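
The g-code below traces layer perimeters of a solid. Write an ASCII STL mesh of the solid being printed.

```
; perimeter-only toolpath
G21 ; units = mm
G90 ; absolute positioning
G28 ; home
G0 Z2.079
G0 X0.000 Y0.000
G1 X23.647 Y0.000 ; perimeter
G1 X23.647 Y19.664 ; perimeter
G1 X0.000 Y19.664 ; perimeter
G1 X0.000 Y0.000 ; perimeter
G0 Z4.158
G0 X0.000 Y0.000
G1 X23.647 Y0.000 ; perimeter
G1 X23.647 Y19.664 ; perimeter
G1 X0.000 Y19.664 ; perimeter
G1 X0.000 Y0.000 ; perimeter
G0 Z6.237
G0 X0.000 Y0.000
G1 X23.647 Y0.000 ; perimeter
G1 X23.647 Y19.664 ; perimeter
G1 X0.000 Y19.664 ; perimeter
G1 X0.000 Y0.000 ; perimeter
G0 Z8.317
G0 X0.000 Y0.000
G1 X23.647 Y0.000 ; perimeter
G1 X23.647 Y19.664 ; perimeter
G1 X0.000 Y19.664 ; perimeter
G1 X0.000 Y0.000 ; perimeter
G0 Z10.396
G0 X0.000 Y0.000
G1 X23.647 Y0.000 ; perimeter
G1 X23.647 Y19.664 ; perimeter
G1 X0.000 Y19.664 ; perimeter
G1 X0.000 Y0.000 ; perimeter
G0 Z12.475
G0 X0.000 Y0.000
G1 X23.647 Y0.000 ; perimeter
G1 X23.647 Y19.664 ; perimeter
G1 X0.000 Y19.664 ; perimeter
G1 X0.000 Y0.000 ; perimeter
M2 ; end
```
solid part
  facet normal 0.0000 0.0000 -1.0000
    outer loop
      vertex 23.647 19.664 0.000
      vertex 23.647 0.000 0.000
      vertex 0.000 0.000 0.000
    endloop
  endfacet
  facet normal 0.0000 0.0000 -1.0000
    outer loop
      vertex 0.000 19.664 0.000
      vertex 23.647 19.664 0.000
      vertex 0.000 0.000 0.000
    endloop
  endfacet
  facet normal 0.0000 0.0000 1.0000
    outer loop
      vertex 0.000 0.000 12.475
      vertex 23.647 0.000 12.475
      vertex 23.647 19.664 12.475
    endloop
  endfacet
  facet normal 0.0000 0.0000 1.0000
    outer loop
      vertex 0.000 0.000 12.475
      vertex 23.647 19.664 12.475
      vertex 0.000 19.664 12.475
    endloop
  endfacet
  facet normal 0.0000 -1.0000 0.0000
    outer loop
      vertex 0.000 0.000 0.000
      vertex 23.647 0.000 0.000
      vertex 23.647 0.000 12.475
    endloop
  endfacet
  facet normal 0.0000 -1.0000 0.0000
    outer loop
      vertex 0.000 0.000 0.000
      vertex 23.647 0.000 12.475
      vertex 0.000 0.000 12.475
    endloop
  endfacet
  facet normal 0.0000 1.0000 0.0000
    outer loop
      vertex 23.647 19.664 12.475
      vertex 23.647 19.664 0.000
      vertex 0.000 19.664 0.000
    endloop
  endfacet
  facet normal 0.0000 1.0000 0.0000
    outer loop
      vertex 0.000 19.664 12.475
      vertex 23.647 19.664 12.475
      vertex 0.000 19.664 0.000
    endloop
  endfacet
  facet normal -1.0000 0.0000 0.0000
    outer loop
      vertex 0.000 19.664 12.475
      vertex 0.000 19.664 0.000
      vertex 0.000 0.000 0.000
    endloop
  endfacet
  facet normal -1.0000 0.0000 0.0000
    outer loop
      vertex 0.000 0.000 12.475
      vertex 0.000 19.664 12.475
      vertex 0.000 0.000 0.000
    endloop
  endfacet
  facet normal 1.0000 0.0000 0.0000
    outer loop
      vertex 23.647 0.000 0.000
      vertex 23.647 19.664 0.000
      vertex 23.647 19.664 12.475
    endloop
  endfacet
  facet normal 1.0000 0.0000 0.0000
    outer loop
      vertex 23.647 0.000 0.000
      vertex 23.647 19.664 12.475
      vertex 23.647 0.000 12.475
    endloop
  endfacet
endsolid part

The G0 Z moves step by Δz≈2.079 mm. Every layer's G1 loop is the same polygon, so the solid is a straight extrusion of it from z=0 to z≈12.5. Closing with flat bottom and top caps and triangulating gives 12 facets — a rectangular box, roughly 23.6 × 19.7 mm footprint and 12.5 mm tall.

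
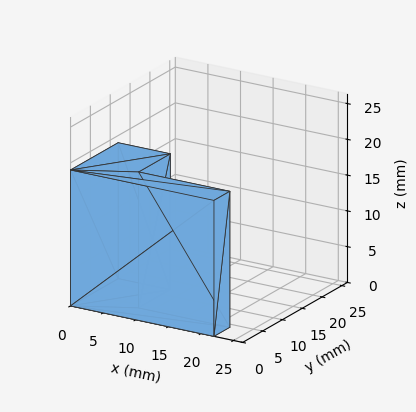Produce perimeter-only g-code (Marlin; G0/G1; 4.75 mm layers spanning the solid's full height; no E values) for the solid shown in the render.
Reading the render: the shape is an L-shaped prism: outer 22 × 12 mm, arm thicknesses ≈ 4 mm (horizontal) and 8 mm (vertical), extruded 19 mm in z (dimensions read to the nearest mm from the axis ticks). For the g-code, the solid's height is divided into equal slices at the stated Δz and each level perimeter traced with G1 moves after a G0 lift.

; perimeter-only toolpath
G21 ; units = mm
G90 ; absolute positioning
G28 ; home
; layer 1
G0 Z4.75
G0 X0.00 Y0.00
G1 X22.00 Y0.00
G1 X22.00 Y4.00
G1 X8.00 Y4.00
G1 X8.00 Y12.00
G1 X0.00 Y12.00
G1 X0.00 Y0.00
; layer 2
G0 Z9.50
G0 X0.00 Y0.00
G1 X22.00 Y0.00
G1 X22.00 Y4.00
G1 X8.00 Y4.00
G1 X8.00 Y12.00
G1 X0.00 Y12.00
G1 X0.00 Y0.00
; layer 3
G0 Z14.25
G0 X0.00 Y0.00
G1 X22.00 Y0.00
G1 X22.00 Y4.00
G1 X8.00 Y4.00
G1 X8.00 Y12.00
G1 X0.00 Y12.00
G1 X0.00 Y0.00
; layer 4
G0 Z19.00
G0 X0.00 Y0.00
G1 X22.00 Y0.00
G1 X22.00 Y4.00
G1 X8.00 Y4.00
G1 X8.00 Y12.00
G1 X0.00 Y12.00
G1 X0.00 Y0.00
M2 ; end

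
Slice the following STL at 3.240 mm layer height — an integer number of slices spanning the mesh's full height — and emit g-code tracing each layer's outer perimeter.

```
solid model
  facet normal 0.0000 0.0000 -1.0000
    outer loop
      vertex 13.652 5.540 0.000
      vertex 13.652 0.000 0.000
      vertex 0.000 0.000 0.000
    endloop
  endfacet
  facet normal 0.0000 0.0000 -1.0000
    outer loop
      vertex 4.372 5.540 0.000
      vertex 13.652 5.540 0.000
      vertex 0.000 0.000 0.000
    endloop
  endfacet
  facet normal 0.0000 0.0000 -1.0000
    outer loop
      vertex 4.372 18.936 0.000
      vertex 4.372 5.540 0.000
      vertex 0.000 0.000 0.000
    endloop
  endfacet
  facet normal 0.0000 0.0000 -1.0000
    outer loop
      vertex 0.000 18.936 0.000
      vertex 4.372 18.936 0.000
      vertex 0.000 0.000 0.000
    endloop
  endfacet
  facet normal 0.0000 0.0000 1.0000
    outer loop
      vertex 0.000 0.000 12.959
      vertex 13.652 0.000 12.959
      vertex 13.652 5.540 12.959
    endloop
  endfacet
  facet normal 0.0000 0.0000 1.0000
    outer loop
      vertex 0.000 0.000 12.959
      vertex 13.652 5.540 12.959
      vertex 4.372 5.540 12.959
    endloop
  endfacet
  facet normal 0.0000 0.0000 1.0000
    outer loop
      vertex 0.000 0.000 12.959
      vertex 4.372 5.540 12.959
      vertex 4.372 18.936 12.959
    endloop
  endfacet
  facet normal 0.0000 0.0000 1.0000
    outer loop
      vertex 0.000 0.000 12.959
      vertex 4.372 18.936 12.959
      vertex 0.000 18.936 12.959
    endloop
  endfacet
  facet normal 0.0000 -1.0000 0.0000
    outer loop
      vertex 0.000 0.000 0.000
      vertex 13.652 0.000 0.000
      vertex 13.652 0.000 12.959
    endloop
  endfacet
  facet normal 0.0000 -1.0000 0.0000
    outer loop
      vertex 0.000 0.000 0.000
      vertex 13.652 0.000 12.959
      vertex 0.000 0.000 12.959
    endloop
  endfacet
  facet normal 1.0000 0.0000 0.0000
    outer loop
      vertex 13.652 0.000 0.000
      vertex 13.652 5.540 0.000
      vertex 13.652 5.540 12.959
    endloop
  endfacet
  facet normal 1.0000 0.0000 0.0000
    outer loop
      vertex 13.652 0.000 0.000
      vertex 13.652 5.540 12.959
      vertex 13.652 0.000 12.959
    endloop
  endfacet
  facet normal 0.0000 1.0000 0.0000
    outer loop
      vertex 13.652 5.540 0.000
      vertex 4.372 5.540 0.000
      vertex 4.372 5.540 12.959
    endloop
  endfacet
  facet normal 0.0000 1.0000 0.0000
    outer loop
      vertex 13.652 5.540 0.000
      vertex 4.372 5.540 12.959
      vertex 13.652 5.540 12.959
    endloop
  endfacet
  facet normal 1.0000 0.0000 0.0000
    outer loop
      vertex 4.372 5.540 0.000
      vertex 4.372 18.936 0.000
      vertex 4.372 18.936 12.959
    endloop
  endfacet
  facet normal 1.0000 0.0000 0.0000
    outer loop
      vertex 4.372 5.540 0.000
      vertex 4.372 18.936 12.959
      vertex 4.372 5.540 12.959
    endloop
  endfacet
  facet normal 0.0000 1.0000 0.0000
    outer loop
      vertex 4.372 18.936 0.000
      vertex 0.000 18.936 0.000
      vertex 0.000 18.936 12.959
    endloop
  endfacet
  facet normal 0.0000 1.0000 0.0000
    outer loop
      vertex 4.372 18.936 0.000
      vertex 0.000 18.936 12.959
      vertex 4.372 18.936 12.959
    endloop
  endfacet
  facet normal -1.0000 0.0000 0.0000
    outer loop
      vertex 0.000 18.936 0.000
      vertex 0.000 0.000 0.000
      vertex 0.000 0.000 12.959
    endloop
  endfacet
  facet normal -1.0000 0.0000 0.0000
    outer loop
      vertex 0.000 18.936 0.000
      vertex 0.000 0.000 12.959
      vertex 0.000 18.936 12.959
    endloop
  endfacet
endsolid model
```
; perimeter-only toolpath
G21 ; units = mm
G90 ; absolute positioning
G28 ; home
; layer 1
G0 Z3.240
G0 X0.000 Y0.000
G1 X13.652 Y0.000
G1 X13.652 Y5.540
G1 X4.372 Y5.540
G1 X4.372 Y18.936
G1 X0.000 Y18.936
G1 X0.000 Y0.000
; layer 2
G0 Z6.479
G0 X0.000 Y0.000
G1 X13.652 Y0.000
G1 X13.652 Y5.540
G1 X4.372 Y5.540
G1 X4.372 Y18.936
G1 X0.000 Y18.936
G1 X0.000 Y0.000
; layer 3
G0 Z9.719
G0 X0.000 Y0.000
G1 X13.652 Y0.000
G1 X13.652 Y5.540
G1 X4.372 Y5.540
G1 X4.372 Y18.936
G1 X0.000 Y18.936
G1 X0.000 Y0.000
; layer 4
G0 Z12.959
G0 X0.000 Y0.000
G1 X13.652 Y0.000
G1 X13.652 Y5.540
G1 X4.372 Y5.540
G1 X4.372 Y18.936
G1 X0.000 Y18.936
G1 X0.000 Y0.000
M2 ; end

The solid is an L-shaped prism: outer 13.7 × 18.9 mm, arm thicknesses ≈ 5.54 mm (horizontal) and 4.37 mm (vertical), extruded 13 mm in z. Slicing at Δz = 3.240 mm — 4 equal slices spanning the solid's height, so layer i sits at z = i·h/4 — gives 4 non-empty perimeters. Each is a 6-segment closed polygon; G0 lifts to the layer z and rapids to the start vertex, then G1 traces the edges.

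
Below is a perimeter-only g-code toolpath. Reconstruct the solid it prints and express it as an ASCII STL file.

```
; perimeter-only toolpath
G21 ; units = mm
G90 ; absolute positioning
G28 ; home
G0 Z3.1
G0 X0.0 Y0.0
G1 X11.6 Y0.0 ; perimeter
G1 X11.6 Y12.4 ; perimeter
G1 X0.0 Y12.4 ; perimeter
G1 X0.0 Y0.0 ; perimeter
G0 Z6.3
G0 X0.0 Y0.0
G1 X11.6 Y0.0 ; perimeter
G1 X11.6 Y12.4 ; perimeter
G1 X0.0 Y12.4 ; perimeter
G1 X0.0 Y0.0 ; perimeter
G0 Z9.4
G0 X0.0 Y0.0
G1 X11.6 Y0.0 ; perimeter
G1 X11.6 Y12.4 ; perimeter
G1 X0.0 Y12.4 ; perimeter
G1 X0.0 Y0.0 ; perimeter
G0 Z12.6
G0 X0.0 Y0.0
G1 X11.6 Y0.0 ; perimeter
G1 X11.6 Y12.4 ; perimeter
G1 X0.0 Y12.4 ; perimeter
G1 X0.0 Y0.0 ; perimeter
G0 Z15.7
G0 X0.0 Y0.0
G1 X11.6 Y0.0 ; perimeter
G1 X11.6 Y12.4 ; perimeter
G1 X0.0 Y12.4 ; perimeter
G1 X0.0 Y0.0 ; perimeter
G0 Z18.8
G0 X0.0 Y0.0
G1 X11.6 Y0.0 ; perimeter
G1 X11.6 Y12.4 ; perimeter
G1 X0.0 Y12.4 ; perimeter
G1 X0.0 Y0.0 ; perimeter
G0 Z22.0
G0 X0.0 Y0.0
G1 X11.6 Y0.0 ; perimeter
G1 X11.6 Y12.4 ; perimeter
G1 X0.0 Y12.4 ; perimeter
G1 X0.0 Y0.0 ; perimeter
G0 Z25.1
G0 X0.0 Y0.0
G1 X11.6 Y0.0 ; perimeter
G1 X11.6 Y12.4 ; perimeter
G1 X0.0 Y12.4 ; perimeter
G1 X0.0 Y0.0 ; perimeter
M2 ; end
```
solid part
  facet normal 0.0000 0.0000 -1.0000
    outer loop
      vertex 11.6 12.4 0.0
      vertex 11.6 0.0 0.0
      vertex 0.0 0.0 0.0
    endloop
  endfacet
  facet normal 0.0000 0.0000 -1.0000
    outer loop
      vertex 0.0 12.4 0.0
      vertex 11.6 12.4 0.0
      vertex 0.0 0.0 0.0
    endloop
  endfacet
  facet normal 0.0000 0.0000 1.0000
    outer loop
      vertex 0.0 0.0 25.1
      vertex 11.6 0.0 25.1
      vertex 11.6 12.4 25.1
    endloop
  endfacet
  facet normal 0.0000 0.0000 1.0000
    outer loop
      vertex 0.0 0.0 25.1
      vertex 11.6 12.4 25.1
      vertex 0.0 12.4 25.1
    endloop
  endfacet
  facet normal 0.0000 -1.0000 0.0000
    outer loop
      vertex 0.0 0.0 0.0
      vertex 11.6 0.0 0.0
      vertex 11.6 0.0 25.1
    endloop
  endfacet
  facet normal 0.0000 -1.0000 0.0000
    outer loop
      vertex 0.0 0.0 0.0
      vertex 11.6 0.0 25.1
      vertex 0.0 0.0 25.1
    endloop
  endfacet
  facet normal 0.0000 1.0000 0.0000
    outer loop
      vertex 11.6 12.4 25.1
      vertex 11.6 12.4 0.0
      vertex 0.0 12.4 0.0
    endloop
  endfacet
  facet normal 0.0000 1.0000 0.0000
    outer loop
      vertex 0.0 12.4 25.1
      vertex 11.6 12.4 25.1
      vertex 0.0 12.4 0.0
    endloop
  endfacet
  facet normal -1.0000 0.0000 0.0000
    outer loop
      vertex 0.0 12.4 25.1
      vertex 0.0 12.4 0.0
      vertex 0.0 0.0 0.0
    endloop
  endfacet
  facet normal -1.0000 0.0000 0.0000
    outer loop
      vertex 0.0 0.0 25.1
      vertex 0.0 12.4 25.1
      vertex 0.0 0.0 0.0
    endloop
  endfacet
  facet normal 1.0000 0.0000 0.0000
    outer loop
      vertex 11.6 0.0 0.0
      vertex 11.6 12.4 0.0
      vertex 11.6 12.4 25.1
    endloop
  endfacet
  facet normal 1.0000 0.0000 0.0000
    outer loop
      vertex 11.6 0.0 0.0
      vertex 11.6 12.4 25.1
      vertex 11.6 0.0 25.1
    endloop
  endfacet
endsolid part

The G0 Z moves step by Δz≈3.1 mm. Every layer's G1 loop is the same polygon, so the solid is a straight extrusion of it from z=0 to z≈25.1. Closing with flat bottom and top caps and triangulating gives 12 facets — a rectangular box, roughly 11.6 × 12.4 mm footprint and 25.1 mm tall.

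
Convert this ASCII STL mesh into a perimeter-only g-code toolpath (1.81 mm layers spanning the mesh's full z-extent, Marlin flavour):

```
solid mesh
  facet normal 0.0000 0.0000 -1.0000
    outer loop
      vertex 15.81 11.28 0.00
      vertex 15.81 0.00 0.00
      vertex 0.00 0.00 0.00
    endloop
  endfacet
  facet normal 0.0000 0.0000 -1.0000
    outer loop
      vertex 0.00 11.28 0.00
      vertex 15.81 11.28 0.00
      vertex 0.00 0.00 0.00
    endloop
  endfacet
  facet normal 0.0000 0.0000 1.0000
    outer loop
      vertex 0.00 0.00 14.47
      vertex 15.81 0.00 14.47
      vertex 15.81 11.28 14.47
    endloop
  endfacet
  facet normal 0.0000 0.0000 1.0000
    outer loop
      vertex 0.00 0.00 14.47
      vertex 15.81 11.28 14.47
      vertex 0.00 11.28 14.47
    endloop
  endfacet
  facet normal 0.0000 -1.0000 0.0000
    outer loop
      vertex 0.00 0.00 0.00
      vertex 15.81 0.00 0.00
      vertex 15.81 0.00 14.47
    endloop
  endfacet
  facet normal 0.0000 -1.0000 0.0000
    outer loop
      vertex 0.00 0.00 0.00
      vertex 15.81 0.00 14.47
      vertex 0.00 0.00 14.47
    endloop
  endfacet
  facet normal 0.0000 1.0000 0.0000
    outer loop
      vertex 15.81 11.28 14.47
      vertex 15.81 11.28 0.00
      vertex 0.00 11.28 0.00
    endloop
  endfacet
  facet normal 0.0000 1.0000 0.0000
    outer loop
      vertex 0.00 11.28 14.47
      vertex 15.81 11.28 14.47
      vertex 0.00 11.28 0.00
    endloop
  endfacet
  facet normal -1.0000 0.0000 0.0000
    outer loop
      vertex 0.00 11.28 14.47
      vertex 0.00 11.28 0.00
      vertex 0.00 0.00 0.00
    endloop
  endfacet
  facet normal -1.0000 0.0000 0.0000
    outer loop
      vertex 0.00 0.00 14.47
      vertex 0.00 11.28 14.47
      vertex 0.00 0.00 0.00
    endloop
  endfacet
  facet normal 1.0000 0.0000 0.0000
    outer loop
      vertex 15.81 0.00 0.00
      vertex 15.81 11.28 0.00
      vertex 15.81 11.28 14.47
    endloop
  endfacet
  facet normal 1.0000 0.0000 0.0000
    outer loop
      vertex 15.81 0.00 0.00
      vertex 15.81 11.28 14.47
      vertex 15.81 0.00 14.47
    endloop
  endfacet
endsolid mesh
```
; perimeter-only toolpath
G21 ; units = mm
G90 ; absolute positioning
G28 ; home
; layer 1
G0 Z1.81
G0 X0.00 Y0.00
G1 X15.81 Y0.00
G1 X15.81 Y11.28
G1 X0.00 Y11.28
G1 X0.00 Y0.00
; layer 2
G0 Z3.62
G0 X0.00 Y0.00
G1 X15.81 Y0.00
G1 X15.81 Y11.28
G1 X0.00 Y11.28
G1 X0.00 Y0.00
; layer 3
G0 Z5.43
G0 X0.00 Y0.00
G1 X15.81 Y0.00
G1 X15.81 Y11.28
G1 X0.00 Y11.28
G1 X0.00 Y0.00
; layer 4
G0 Z7.24
G0 X0.00 Y0.00
G1 X15.81 Y0.00
G1 X15.81 Y11.28
G1 X0.00 Y11.28
G1 X0.00 Y0.00
; layer 5
G0 Z9.04
G0 X0.00 Y0.00
G1 X15.81 Y0.00
G1 X15.81 Y11.28
G1 X0.00 Y11.28
G1 X0.00 Y0.00
; layer 6
G0 Z10.85
G0 X0.00 Y0.00
G1 X15.81 Y0.00
G1 X15.81 Y11.28
G1 X0.00 Y11.28
G1 X0.00 Y0.00
; layer 7
G0 Z12.66
G0 X0.00 Y0.00
G1 X15.81 Y0.00
G1 X15.81 Y11.28
G1 X0.00 Y11.28
G1 X0.00 Y0.00
; layer 8
G0 Z14.47
G0 X0.00 Y0.00
G1 X15.81 Y0.00
G1 X15.81 Y11.28
G1 X0.00 Y11.28
G1 X0.00 Y0.00
M2 ; end

The solid is a rectangular box, roughly 15.8 × 11.3 mm footprint and 14.5 mm tall. Slicing at Δz = 1.81 mm — 8 equal slices spanning the solid's height, so layer i sits at z = i·h/8 — gives 8 non-empty perimeters. Each is a 4-segment closed polygon; G0 lifts to the layer z and rapids to the start vertex, then G1 traces the edges.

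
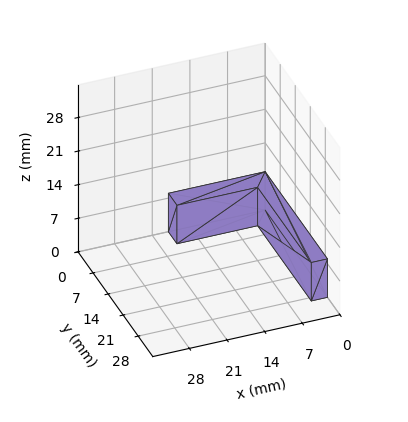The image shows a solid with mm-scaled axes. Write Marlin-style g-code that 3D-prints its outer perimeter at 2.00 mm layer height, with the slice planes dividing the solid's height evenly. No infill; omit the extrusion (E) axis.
Reading the render: the shape is an L-shaped prism: outer 18 × 29 mm, arm thicknesses ≈ 4 mm (horizontal) and 3 mm (vertical), extruded 8 mm in z (dimensions read to the nearest mm from the axis ticks). For the g-code, the solid's height is divided into equal slices at the stated Δz and each level perimeter traced with G1 moves after a G0 lift.

; perimeter-only toolpath
G21 ; units = mm
G90 ; absolute positioning
G28 ; home
; layer 1
G0 Z2.00
G0 X0.00 Y0.00
G1 X18.00 Y0.00
G1 X18.00 Y4.00
G1 X3.00 Y4.00
G1 X3.00 Y29.00
G1 X0.00 Y29.00
G1 X0.00 Y0.00
; layer 2
G0 Z4.00
G0 X0.00 Y0.00
G1 X18.00 Y0.00
G1 X18.00 Y4.00
G1 X3.00 Y4.00
G1 X3.00 Y29.00
G1 X0.00 Y29.00
G1 X0.00 Y0.00
; layer 3
G0 Z6.00
G0 X0.00 Y0.00
G1 X18.00 Y0.00
G1 X18.00 Y4.00
G1 X3.00 Y4.00
G1 X3.00 Y29.00
G1 X0.00 Y29.00
G1 X0.00 Y0.00
; layer 4
G0 Z8.00
G0 X0.00 Y0.00
G1 X18.00 Y0.00
G1 X18.00 Y4.00
G1 X3.00 Y4.00
G1 X3.00 Y29.00
G1 X0.00 Y29.00
G1 X0.00 Y0.00
M2 ; end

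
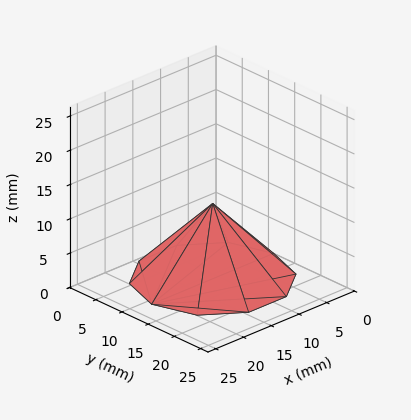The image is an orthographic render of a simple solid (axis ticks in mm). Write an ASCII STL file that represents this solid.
Reading the render: the shape is a regular 10-sided pyramid, base circumscribed radius ≈ 11 mm, apex at z ≈ 11 mm (dimensions read to the nearest mm from the axis ticks). For the STL, each face is triangulated and given an outward normal.

solid part
  facet normal 0.0000 0.0000 -1.0000
    outer loop
      vertex 14.399 21.462 0.000
      vertex 19.899 17.466 0.000
      vertex 22.000 11.000 0.000
    endloop
  endfacet
  facet normal 0.0000 0.0000 -1.0000
    outer loop
      vertex 7.601 21.462 0.000
      vertex 14.399 21.462 0.000
      vertex 22.000 11.000 0.000
    endloop
  endfacet
  facet normal 0.0000 0.0000 -1.0000
    outer loop
      vertex 2.101 17.466 0.000
      vertex 7.601 21.462 0.000
      vertex 22.000 11.000 0.000
    endloop
  endfacet
  facet normal 0.0000 0.0000 -1.0000
    outer loop
      vertex 0.000 11.000 0.000
      vertex 2.101 17.466 0.000
      vertex 22.000 11.000 0.000
    endloop
  endfacet
  facet normal 0.0000 0.0000 -1.0000
    outer loop
      vertex 2.101 4.534 0.000
      vertex 0.000 11.000 0.000
      vertex 22.000 11.000 0.000
    endloop
  endfacet
  facet normal 0.0000 0.0000 -1.0000
    outer loop
      vertex 7.601 0.538 0.000
      vertex 2.101 4.534 0.000
      vertex 22.000 11.000 0.000
    endloop
  endfacet
  facet normal 0.0000 0.0000 -1.0000
    outer loop
      vertex 14.399 0.538 0.000
      vertex 7.601 0.538 0.000
      vertex 22.000 11.000 0.000
    endloop
  endfacet
  facet normal 0.0000 0.0000 -1.0000
    outer loop
      vertex 19.899 4.534 0.000
      vertex 14.399 0.538 0.000
      vertex 22.000 11.000 0.000
    endloop
  endfacet
  facet normal 0.6892 0.2239 0.6892
    outer loop
      vertex 22.000 11.000 0.000
      vertex 19.899 17.466 0.000
      vertex 11.000 11.000 11.000
    endloop
  endfacet
  facet normal 0.4259 0.5862 0.6892
    outer loop
      vertex 19.899 17.466 0.000
      vertex 14.399 21.462 0.000
      vertex 11.000 11.000 11.000
    endloop
  endfacet
  facet normal 0.0000 0.7246 0.6892
    outer loop
      vertex 14.399 21.462 0.000
      vertex 7.601 21.462 0.000
      vertex 11.000 11.000 11.000
    endloop
  endfacet
  facet normal -0.4259 0.5862 0.6892
    outer loop
      vertex 7.601 21.462 0.000
      vertex 2.101 17.466 0.000
      vertex 11.000 11.000 11.000
    endloop
  endfacet
  facet normal -0.6892 0.2239 0.6892
    outer loop
      vertex 2.101 17.466 0.000
      vertex 0.000 11.000 0.000
      vertex 11.000 11.000 11.000
    endloop
  endfacet
  facet normal -0.6892 -0.2239 0.6892
    outer loop
      vertex 0.000 11.000 0.000
      vertex 2.101 4.534 0.000
      vertex 11.000 11.000 11.000
    endloop
  endfacet
  facet normal -0.4259 -0.5862 0.6892
    outer loop
      vertex 2.101 4.534 0.000
      vertex 7.601 0.538 0.000
      vertex 11.000 11.000 11.000
    endloop
  endfacet
  facet normal 0.0000 -0.7246 0.6892
    outer loop
      vertex 7.601 0.538 0.000
      vertex 14.399 0.538 0.000
      vertex 11.000 11.000 11.000
    endloop
  endfacet
  facet normal 0.4259 -0.5862 0.6892
    outer loop
      vertex 14.399 0.538 0.000
      vertex 19.899 4.534 0.000
      vertex 11.000 11.000 11.000
    endloop
  endfacet
  facet normal 0.6892 -0.2239 0.6892
    outer loop
      vertex 19.899 4.534 0.000
      vertex 22.000 11.000 0.000
      vertex 11.000 11.000 11.000
    endloop
  endfacet
endsolid part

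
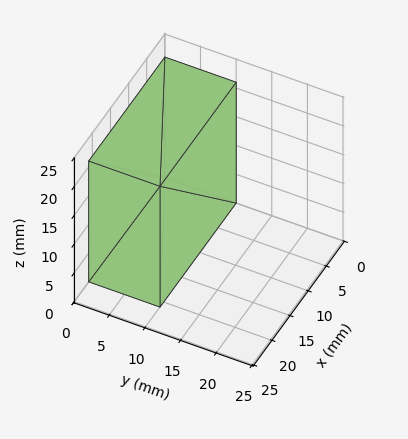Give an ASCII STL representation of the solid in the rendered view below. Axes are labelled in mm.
Reading the render: the shape is a rectangular box, roughly 21 × 10 mm footprint and 21 mm tall (dimensions read to the nearest mm from the axis ticks). For the STL, each face is triangulated and given an outward normal.

solid part
  facet normal 0.0000 0.0000 -1.0000
    outer loop
      vertex 21.0 10.0 0.0
      vertex 21.0 0.0 0.0
      vertex 0.0 0.0 0.0
    endloop
  endfacet
  facet normal 0.0000 0.0000 -1.0000
    outer loop
      vertex 0.0 10.0 0.0
      vertex 21.0 10.0 0.0
      vertex 0.0 0.0 0.0
    endloop
  endfacet
  facet normal 0.0000 0.0000 1.0000
    outer loop
      vertex 0.0 0.0 21.0
      vertex 21.0 0.0 21.0
      vertex 21.0 10.0 21.0
    endloop
  endfacet
  facet normal 0.0000 0.0000 1.0000
    outer loop
      vertex 0.0 0.0 21.0
      vertex 21.0 10.0 21.0
      vertex 0.0 10.0 21.0
    endloop
  endfacet
  facet normal 0.0000 -1.0000 0.0000
    outer loop
      vertex 0.0 0.0 0.0
      vertex 21.0 0.0 0.0
      vertex 21.0 0.0 21.0
    endloop
  endfacet
  facet normal 0.0000 -1.0000 0.0000
    outer loop
      vertex 0.0 0.0 0.0
      vertex 21.0 0.0 21.0
      vertex 0.0 0.0 21.0
    endloop
  endfacet
  facet normal 0.0000 1.0000 0.0000
    outer loop
      vertex 21.0 10.0 21.0
      vertex 21.0 10.0 0.0
      vertex 0.0 10.0 0.0
    endloop
  endfacet
  facet normal 0.0000 1.0000 0.0000
    outer loop
      vertex 0.0 10.0 21.0
      vertex 21.0 10.0 21.0
      vertex 0.0 10.0 0.0
    endloop
  endfacet
  facet normal -1.0000 0.0000 0.0000
    outer loop
      vertex 0.0 10.0 21.0
      vertex 0.0 10.0 0.0
      vertex 0.0 0.0 0.0
    endloop
  endfacet
  facet normal -1.0000 0.0000 0.0000
    outer loop
      vertex 0.0 0.0 21.0
      vertex 0.0 10.0 21.0
      vertex 0.0 0.0 0.0
    endloop
  endfacet
  facet normal 1.0000 0.0000 0.0000
    outer loop
      vertex 21.0 0.0 0.0
      vertex 21.0 10.0 0.0
      vertex 21.0 10.0 21.0
    endloop
  endfacet
  facet normal 1.0000 0.0000 0.0000
    outer loop
      vertex 21.0 0.0 0.0
      vertex 21.0 10.0 21.0
      vertex 21.0 0.0 21.0
    endloop
  endfacet
endsolid part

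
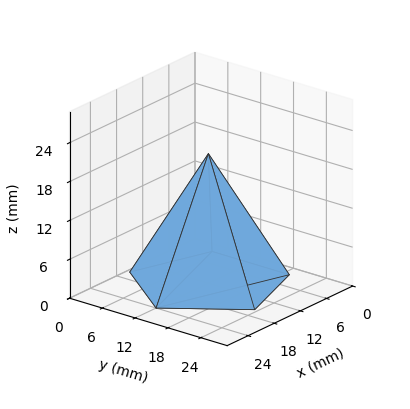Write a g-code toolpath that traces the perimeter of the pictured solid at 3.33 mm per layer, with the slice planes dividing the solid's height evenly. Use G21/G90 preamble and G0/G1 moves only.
Reading the render: the shape is a regular 5-sided pyramid, base circumscribed radius ≈ 12 mm, apex at z ≈ 20 mm (dimensions read to the nearest mm from the axis ticks). For the g-code, the solid's height is divided into equal slices at the stated Δz and each level perimeter traced with G1 moves after a G0 lift.

; perimeter-only toolpath
G21 ; units = mm
G90 ; absolute positioning
G28 ; home
; layer 1
G0 Z3.33
G0 X22.00 Y12.00
G1 X15.09 Y21.51
G1 X3.91 Y17.88
G1 X3.91 Y6.13
G1 X15.09 Y2.49
G1 X22.00 Y12.00
; layer 2
G0 Z6.67
G0 X20.00 Y12.00
G1 X14.47 Y19.61
G1 X5.53 Y16.70
G1 X5.53 Y7.30
G1 X14.47 Y4.39
G1 X20.00 Y12.00
; layer 3
G0 Z10.00
G0 X18.00 Y12.00
G1 X13.86 Y17.70
G1 X7.14 Y15.53
G1 X7.14 Y8.47
G1 X13.86 Y6.29
G1 X18.00 Y12.00
; layer 4
G0 Z13.33
G0 X16.00 Y12.00
G1 X13.24 Y15.80
G1 X8.76 Y14.35
G1 X8.76 Y9.65
G1 X13.24 Y8.20
G1 X16.00 Y12.00
; layer 5
G0 Z16.67
G0 X14.00 Y12.00
G1 X12.62 Y13.90
G1 X10.38 Y13.17
G1 X10.38 Y10.82
G1 X12.62 Y10.10
G1 X14.00 Y12.00
M2 ; end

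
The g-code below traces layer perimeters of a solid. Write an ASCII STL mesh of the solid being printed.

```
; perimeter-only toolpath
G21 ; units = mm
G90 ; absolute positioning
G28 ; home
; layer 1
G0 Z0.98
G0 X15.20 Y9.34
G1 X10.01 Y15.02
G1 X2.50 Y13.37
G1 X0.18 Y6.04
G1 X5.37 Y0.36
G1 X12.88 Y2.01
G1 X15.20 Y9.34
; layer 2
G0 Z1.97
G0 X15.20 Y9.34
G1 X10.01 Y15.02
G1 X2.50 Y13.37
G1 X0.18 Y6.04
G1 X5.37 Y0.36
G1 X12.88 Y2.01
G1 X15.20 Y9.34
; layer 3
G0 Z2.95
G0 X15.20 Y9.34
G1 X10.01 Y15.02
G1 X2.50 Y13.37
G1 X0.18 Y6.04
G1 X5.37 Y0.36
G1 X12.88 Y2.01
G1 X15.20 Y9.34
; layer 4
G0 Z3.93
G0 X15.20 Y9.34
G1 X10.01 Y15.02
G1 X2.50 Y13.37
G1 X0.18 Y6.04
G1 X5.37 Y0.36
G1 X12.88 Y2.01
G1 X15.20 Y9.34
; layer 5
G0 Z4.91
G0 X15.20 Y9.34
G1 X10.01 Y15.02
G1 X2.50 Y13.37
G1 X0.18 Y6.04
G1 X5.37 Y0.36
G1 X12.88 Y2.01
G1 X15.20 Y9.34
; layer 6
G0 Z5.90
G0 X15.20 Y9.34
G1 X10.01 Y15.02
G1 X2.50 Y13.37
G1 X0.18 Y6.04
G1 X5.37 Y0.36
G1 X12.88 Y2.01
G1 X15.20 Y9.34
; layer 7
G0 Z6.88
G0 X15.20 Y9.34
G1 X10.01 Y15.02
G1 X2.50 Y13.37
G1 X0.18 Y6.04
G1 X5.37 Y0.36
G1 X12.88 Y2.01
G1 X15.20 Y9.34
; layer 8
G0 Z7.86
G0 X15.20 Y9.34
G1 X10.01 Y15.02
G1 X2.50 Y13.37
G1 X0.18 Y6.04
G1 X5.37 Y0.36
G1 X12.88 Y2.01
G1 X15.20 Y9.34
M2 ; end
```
solid part
  facet normal 0.0000 0.0000 -1.0000
    outer loop
      vertex 2.50 13.37 0.00
      vertex 10.01 15.02 0.00
      vertex 15.20 9.34 0.00
    endloop
  endfacet
  facet normal 0.0000 0.0000 -1.0000
    outer loop
      vertex 0.18 6.04 0.00
      vertex 2.50 13.37 0.00
      vertex 15.20 9.34 0.00
    endloop
  endfacet
  facet normal 0.0000 0.0000 -1.0000
    outer loop
      vertex 5.37 0.36 0.00
      vertex 0.18 6.04 0.00
      vertex 15.20 9.34 0.00
    endloop
  endfacet
  facet normal 0.0000 0.0000 -1.0000
    outer loop
      vertex 12.88 2.01 0.00
      vertex 5.37 0.36 0.00
      vertex 15.20 9.34 0.00
    endloop
  endfacet
  facet normal 0.0000 0.0000 1.0000
    outer loop
      vertex 15.20 9.34 7.86
      vertex 10.01 15.02 7.86
      vertex 2.50 13.37 7.86
    endloop
  endfacet
  facet normal 0.0000 0.0000 1.0000
    outer loop
      vertex 15.20 9.34 7.86
      vertex 2.50 13.37 7.86
      vertex 0.18 6.04 7.86
    endloop
  endfacet
  facet normal 0.0000 0.0000 1.0000
    outer loop
      vertex 15.20 9.34 7.86
      vertex 0.18 6.04 7.86
      vertex 5.37 0.36 7.86
    endloop
  endfacet
  facet normal 0.0000 0.0000 1.0000
    outer loop
      vertex 15.20 9.34 7.86
      vertex 5.37 0.36 7.86
      vertex 12.88 2.01 7.86
    endloop
  endfacet
  facet normal 0.7382 0.6745 0.0000
    outer loop
      vertex 15.20 9.34 0.00
      vertex 10.01 15.02 0.00
      vertex 10.01 15.02 7.86
    endloop
  endfacet
  facet normal 0.7382 0.6745 0.0000
    outer loop
      vertex 15.20 9.34 0.00
      vertex 10.01 15.02 7.86
      vertex 15.20 9.34 7.86
    endloop
  endfacet
  facet normal -0.2146 0.9767 0.0000
    outer loop
      vertex 10.01 15.02 0.00
      vertex 2.50 13.37 0.00
      vertex 2.50 13.37 7.86
    endloop
  endfacet
  facet normal -0.2146 0.9767 0.0000
    outer loop
      vertex 10.01 15.02 0.00
      vertex 2.50 13.37 7.86
      vertex 10.01 15.02 7.86
    endloop
  endfacet
  facet normal -0.9534 0.3018 0.0000
    outer loop
      vertex 2.50 13.37 0.00
      vertex 0.18 6.04 0.00
      vertex 0.18 6.04 7.86
    endloop
  endfacet
  facet normal -0.9534 0.3018 0.0000
    outer loop
      vertex 2.50 13.37 0.00
      vertex 0.18 6.04 7.86
      vertex 2.50 13.37 7.86
    endloop
  endfacet
  facet normal -0.7382 -0.6745 0.0000
    outer loop
      vertex 0.18 6.04 0.00
      vertex 5.37 0.36 0.00
      vertex 5.37 0.36 7.86
    endloop
  endfacet
  facet normal -0.7382 -0.6745 0.0000
    outer loop
      vertex 0.18 6.04 0.00
      vertex 5.37 0.36 7.86
      vertex 0.18 6.04 7.86
    endloop
  endfacet
  facet normal 0.2146 -0.9767 0.0000
    outer loop
      vertex 5.37 0.36 0.00
      vertex 12.88 2.01 0.00
      vertex 12.88 2.01 7.86
    endloop
  endfacet
  facet normal 0.2146 -0.9767 0.0000
    outer loop
      vertex 5.37 0.36 0.00
      vertex 12.88 2.01 7.86
      vertex 5.37 0.36 7.86
    endloop
  endfacet
  facet normal 0.9534 -0.3018 0.0000
    outer loop
      vertex 12.88 2.01 0.00
      vertex 15.20 9.34 0.00
      vertex 15.20 9.34 7.86
    endloop
  endfacet
  facet normal 0.9534 -0.3018 0.0000
    outer loop
      vertex 12.88 2.01 0.00
      vertex 15.20 9.34 7.86
      vertex 12.88 2.01 7.86
    endloop
  endfacet
endsolid part

The G0 Z moves step by Δz≈0.98 mm. Every layer's G1 loop is the same polygon, so the solid is a straight extrusion of it from z=0 to z≈7.86. Closing with flat bottom and top caps and triangulating gives 20 facets — a regular 6-sided prism (a cylinder approximated with 6 flat sides), circumscribed radius ≈ 7.69 mm, height ≈ 7.86 mm.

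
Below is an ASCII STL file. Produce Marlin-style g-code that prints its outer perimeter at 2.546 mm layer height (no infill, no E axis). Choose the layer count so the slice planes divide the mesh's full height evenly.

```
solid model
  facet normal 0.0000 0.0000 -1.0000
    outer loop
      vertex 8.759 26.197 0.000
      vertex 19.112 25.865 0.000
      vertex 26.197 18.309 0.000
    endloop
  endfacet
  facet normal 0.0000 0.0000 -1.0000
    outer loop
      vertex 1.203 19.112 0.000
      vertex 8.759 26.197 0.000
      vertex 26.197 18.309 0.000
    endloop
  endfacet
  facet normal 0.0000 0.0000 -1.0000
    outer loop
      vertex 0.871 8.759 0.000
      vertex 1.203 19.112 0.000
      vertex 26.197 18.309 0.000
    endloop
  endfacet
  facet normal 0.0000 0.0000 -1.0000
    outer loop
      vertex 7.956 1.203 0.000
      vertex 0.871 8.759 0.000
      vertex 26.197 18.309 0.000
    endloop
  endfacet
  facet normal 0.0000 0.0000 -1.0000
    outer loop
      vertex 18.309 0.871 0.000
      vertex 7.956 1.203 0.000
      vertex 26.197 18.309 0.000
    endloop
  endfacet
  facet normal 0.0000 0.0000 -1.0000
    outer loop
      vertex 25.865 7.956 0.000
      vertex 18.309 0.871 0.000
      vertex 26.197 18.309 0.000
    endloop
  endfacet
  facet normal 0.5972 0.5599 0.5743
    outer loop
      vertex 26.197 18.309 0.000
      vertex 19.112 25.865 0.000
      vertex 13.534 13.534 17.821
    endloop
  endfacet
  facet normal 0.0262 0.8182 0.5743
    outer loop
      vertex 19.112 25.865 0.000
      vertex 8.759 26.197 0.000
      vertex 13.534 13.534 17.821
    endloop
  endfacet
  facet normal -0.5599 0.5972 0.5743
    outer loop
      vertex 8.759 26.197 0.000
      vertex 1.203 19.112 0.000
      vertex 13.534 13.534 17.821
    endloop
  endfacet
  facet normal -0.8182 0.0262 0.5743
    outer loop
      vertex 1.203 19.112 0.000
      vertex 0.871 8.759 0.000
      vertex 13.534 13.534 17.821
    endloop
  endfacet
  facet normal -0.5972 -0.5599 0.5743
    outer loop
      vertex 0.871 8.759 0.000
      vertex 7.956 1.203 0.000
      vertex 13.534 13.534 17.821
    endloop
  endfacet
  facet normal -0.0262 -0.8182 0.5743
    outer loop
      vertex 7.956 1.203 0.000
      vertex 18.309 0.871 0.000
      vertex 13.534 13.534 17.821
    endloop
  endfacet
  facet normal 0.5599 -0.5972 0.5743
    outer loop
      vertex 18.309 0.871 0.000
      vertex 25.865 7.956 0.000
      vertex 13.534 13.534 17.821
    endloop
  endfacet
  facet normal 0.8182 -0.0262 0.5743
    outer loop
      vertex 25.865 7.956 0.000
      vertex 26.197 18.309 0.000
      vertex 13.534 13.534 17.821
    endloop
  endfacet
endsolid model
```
; perimeter-only toolpath
G21 ; units = mm
G90 ; absolute positioning
G28 ; home
; layer 1
G0 Z2.546
G0 X24.388 Y17.627
G1 X18.315 Y24.103
G1 X9.441 Y24.388
G1 X2.965 Y18.315
G1 X2.680 Y9.441
G1 X8.753 Y2.965
G1 X17.627 Y2.680
G1 X24.103 Y8.753
G1 X24.388 Y17.627
; layer 2
G0 Z5.092
G0 X22.579 Y16.945
G1 X17.518 Y22.342
G1 X10.123 Y22.579
G1 X4.726 Y17.518
G1 X4.489 Y10.123
G1 X9.550 Y4.726
G1 X16.945 Y4.489
G1 X22.342 Y9.550
G1 X22.579 Y16.945
; layer 3
G0 Z7.638
G0 X20.770 Y16.263
G1 X16.721 Y20.580
G1 X10.805 Y20.770
G1 X6.488 Y16.721
G1 X6.298 Y10.805
G1 X10.347 Y6.488
G1 X16.263 Y6.298
G1 X20.580 Y10.347
G1 X20.770 Y16.263
; layer 4
G0 Z10.183
G0 X18.961 Y15.580
G1 X15.925 Y18.819
G1 X11.488 Y18.961
G1 X8.249 Y15.925
G1 X8.107 Y11.488
G1 X11.143 Y8.249
G1 X15.580 Y8.107
G1 X18.819 Y11.143
G1 X18.961 Y15.580
; layer 5
G0 Z12.729
G0 X17.152 Y14.898
G1 X15.128 Y17.057
G1 X12.170 Y17.152
G1 X10.011 Y15.128
G1 X9.916 Y12.170
G1 X11.940 Y10.011
G1 X14.898 Y9.916
G1 X17.057 Y11.940
G1 X17.152 Y14.898
; layer 6
G0 Z15.275
G0 X15.343 Y14.216
G1 X14.331 Y15.296
G1 X12.852 Y15.343
G1 X11.772 Y14.331
G1 X11.725 Y12.852
G1 X12.737 Y11.772
G1 X14.216 Y11.725
G1 X15.296 Y12.737
G1 X15.343 Y14.216
M2 ; end

The solid is a regular 8-sided pyramid, base circumscribed radius ≈ 13.5 mm, apex at z ≈ 17.8 mm. Slicing at Δz = 2.546 mm — 7 equal slices spanning the solid's height, so layer i sits at z = i·h/7 — gives 6 non-empty perimeters. Each is a 8-segment closed polygon; G0 lifts to the layer z and rapids to the start vertex, then G1 traces the edges. The cross-section shrinks linearly with z (the slice at the apex is degenerate and omitted).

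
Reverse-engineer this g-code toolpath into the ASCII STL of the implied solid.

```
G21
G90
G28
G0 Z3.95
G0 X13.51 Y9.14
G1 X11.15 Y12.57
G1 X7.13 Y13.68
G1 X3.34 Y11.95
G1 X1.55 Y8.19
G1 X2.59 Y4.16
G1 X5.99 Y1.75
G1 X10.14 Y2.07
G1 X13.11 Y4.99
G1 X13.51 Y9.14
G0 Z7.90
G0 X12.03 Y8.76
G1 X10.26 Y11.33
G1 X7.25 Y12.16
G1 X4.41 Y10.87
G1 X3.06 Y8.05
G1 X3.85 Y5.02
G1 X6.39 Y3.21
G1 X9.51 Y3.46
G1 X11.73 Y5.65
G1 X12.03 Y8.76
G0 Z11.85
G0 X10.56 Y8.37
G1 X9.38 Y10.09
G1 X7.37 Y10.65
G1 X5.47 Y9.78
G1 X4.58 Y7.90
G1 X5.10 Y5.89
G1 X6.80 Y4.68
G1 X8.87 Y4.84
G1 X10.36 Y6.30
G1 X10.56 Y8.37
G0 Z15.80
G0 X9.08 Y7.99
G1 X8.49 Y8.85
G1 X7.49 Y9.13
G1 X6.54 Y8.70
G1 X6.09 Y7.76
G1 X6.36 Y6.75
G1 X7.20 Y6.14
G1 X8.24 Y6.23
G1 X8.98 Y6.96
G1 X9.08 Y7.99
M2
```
solid part
  facet normal 0.0000 0.0000 -1.0000
    outer loop
      vertex 7.01 15.20 0.00
      vertex 12.03 13.81 0.00
      vertex 14.98 9.52 0.00
    endloop
  endfacet
  facet normal 0.0000 0.0000 -1.0000
    outer loop
      vertex 2.27 13.04 0.00
      vertex 7.01 15.20 0.00
      vertex 14.98 9.52 0.00
    endloop
  endfacet
  facet normal 0.0000 0.0000 -1.0000
    outer loop
      vertex 0.03 8.34 0.00
      vertex 2.27 13.04 0.00
      vertex 14.98 9.52 0.00
    endloop
  endfacet
  facet normal 0.0000 0.0000 -1.0000
    outer loop
      vertex 1.34 3.30 0.00
      vertex 0.03 8.34 0.00
      vertex 14.98 9.52 0.00
    endloop
  endfacet
  facet normal 0.0000 0.0000 -1.0000
    outer loop
      vertex 5.58 0.28 0.00
      vertex 1.34 3.30 0.00
      vertex 14.98 9.52 0.00
    endloop
  endfacet
  facet normal 0.0000 0.0000 -1.0000
    outer loop
      vertex 10.77 0.69 0.00
      vertex 5.58 0.28 0.00
      vertex 14.98 9.52 0.00
    endloop
  endfacet
  facet normal 0.0000 0.0000 -1.0000
    outer loop
      vertex 14.48 4.34 0.00
      vertex 10.77 0.69 0.00
      vertex 14.98 9.52 0.00
    endloop
  endfacet
  facet normal 0.7747 0.5327 0.3406
    outer loop
      vertex 14.98 9.52 0.00
      vertex 12.03 13.81 0.00
      vertex 7.61 7.61 19.75
    endloop
  endfacet
  facet normal 0.2509 0.9061 0.3406
    outer loop
      vertex 12.03 13.81 0.00
      vertex 7.01 15.20 0.00
      vertex 7.61 7.61 19.75
    endloop
  endfacet
  facet normal -0.3899 0.8556 0.3406
    outer loop
      vertex 7.01 15.20 0.00
      vertex 2.27 13.04 0.00
      vertex 7.61 7.61 19.75
    endloop
  endfacet
  facet normal -0.8487 0.4045 0.3407
    outer loop
      vertex 2.27 13.04 0.00
      vertex 0.03 8.34 0.00
      vertex 7.61 7.61 19.75
    endloop
  endfacet
  facet normal -0.9100 -0.2365 0.3405
    outer loop
      vertex 0.03 8.34 0.00
      vertex 1.34 3.30 0.00
      vertex 7.61 7.61 19.75
    endloop
  endfacet
  facet normal -0.5455 -0.7659 0.3403
    outer loop
      vertex 1.34 3.30 0.00
      vertex 5.58 0.28 0.00
      vertex 7.61 7.61 19.75
    endloop
  endfacet
  facet normal 0.0741 -0.9374 0.3403
    outer loop
      vertex 5.58 0.28 0.00
      vertex 10.77 0.69 0.00
      vertex 7.61 7.61 19.75
    endloop
  endfacet
  facet normal 0.6594 -0.6703 0.3404
    outer loop
      vertex 10.77 0.69 0.00
      vertex 14.48 4.34 0.00
      vertex 7.61 7.61 19.75
    endloop
  endfacet
  facet normal 0.9359 -0.0903 0.3405
    outer loop
      vertex 14.48 4.34 0.00
      vertex 14.98 9.52 0.00
      vertex 7.61 7.61 19.75
    endloop
  endfacet
endsolid part

The G0 Z moves step by Δz≈3.95 mm. The G1 loops shrink linearly with z, so the solid tapers from its base footprint up to z≈19.8. Closing with a flat bottom cap and the tapered top and triangulating gives 16 facets — a regular 9-sided pyramid, base circumscribed radius ≈ 7.61 mm, apex at z ≈ 19.8 mm.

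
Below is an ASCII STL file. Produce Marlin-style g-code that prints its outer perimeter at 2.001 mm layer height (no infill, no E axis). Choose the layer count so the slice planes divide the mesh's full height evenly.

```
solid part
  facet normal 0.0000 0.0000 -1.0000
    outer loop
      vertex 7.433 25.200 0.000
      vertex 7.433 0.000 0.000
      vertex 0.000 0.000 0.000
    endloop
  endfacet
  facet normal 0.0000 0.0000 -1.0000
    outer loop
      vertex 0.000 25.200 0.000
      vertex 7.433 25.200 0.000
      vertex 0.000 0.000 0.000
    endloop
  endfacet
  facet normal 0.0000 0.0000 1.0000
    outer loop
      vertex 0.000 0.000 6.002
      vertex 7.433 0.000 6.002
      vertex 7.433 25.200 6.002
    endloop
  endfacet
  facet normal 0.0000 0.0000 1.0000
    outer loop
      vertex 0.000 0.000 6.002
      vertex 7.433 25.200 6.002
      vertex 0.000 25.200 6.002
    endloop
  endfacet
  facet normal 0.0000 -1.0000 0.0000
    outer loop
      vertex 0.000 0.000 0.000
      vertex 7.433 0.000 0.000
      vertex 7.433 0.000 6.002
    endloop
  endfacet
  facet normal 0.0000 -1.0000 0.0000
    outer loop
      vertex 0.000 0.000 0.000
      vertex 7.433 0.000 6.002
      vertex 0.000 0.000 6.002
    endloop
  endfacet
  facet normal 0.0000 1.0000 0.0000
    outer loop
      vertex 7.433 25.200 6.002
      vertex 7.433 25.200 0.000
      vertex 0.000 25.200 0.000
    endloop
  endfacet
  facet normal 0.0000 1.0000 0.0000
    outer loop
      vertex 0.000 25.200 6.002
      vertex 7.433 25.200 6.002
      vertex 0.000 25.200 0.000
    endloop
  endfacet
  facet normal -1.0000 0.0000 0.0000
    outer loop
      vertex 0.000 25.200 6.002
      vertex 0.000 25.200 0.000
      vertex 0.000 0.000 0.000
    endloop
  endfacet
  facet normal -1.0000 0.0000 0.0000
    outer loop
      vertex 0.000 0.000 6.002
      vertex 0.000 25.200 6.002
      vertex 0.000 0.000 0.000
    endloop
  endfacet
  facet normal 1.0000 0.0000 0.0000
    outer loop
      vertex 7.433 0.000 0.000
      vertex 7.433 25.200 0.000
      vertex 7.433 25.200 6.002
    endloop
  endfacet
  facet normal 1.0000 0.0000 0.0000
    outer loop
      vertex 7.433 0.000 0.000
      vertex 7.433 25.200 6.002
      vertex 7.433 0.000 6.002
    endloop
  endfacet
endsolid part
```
; perimeter-only toolpath
G21 ; units = mm
G90 ; absolute positioning
G28 ; home
; layer 1
G0 Z2.001
G0 X0.000 Y0.000
G1 X7.433 Y0.000
G1 X7.433 Y25.200
G1 X0.000 Y25.200
G1 X0.000 Y0.000
; layer 2
G0 Z4.001
G0 X0.000 Y0.000
G1 X7.433 Y0.000
G1 X7.433 Y25.200
G1 X0.000 Y25.200
G1 X0.000 Y0.000
; layer 3
G0 Z6.002
G0 X0.000 Y0.000
G1 X7.433 Y0.000
G1 X7.433 Y25.200
G1 X0.000 Y25.200
G1 X0.000 Y0.000
M2 ; end

The solid is a rectangular box, roughly 7.43 × 25.2 mm footprint and 6 mm tall. Slicing at Δz = 2.001 mm — 3 equal slices spanning the solid's height, so layer i sits at z = i·h/3 — gives 3 non-empty perimeters. Each is a 4-segment closed polygon; G0 lifts to the layer z and rapids to the start vertex, then G1 traces the edges.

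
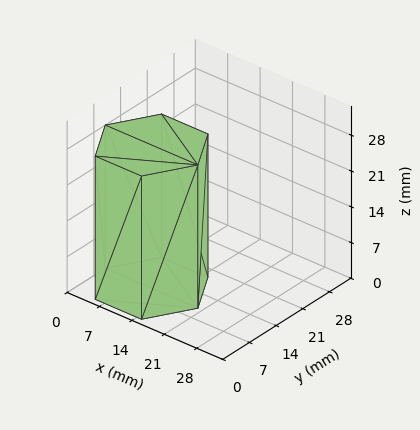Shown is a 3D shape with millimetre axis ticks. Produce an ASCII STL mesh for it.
Reading the render: the shape is a regular 6-sided prism (a cylinder approximated with 6 flat sides), circumscribed radius ≈ 10 mm, height ≈ 28 mm (dimensions read to the nearest mm from the axis ticks). For the STL, each face is triangulated and given an outward normal.

solid part
  facet normal 0.0000 0.0000 -1.0000
    outer loop
      vertex 5.0 18.7 0.0
      vertex 15.0 18.7 0.0
      vertex 20.0 10.0 0.0
    endloop
  endfacet
  facet normal 0.0000 0.0000 -1.0000
    outer loop
      vertex 0.0 10.0 0.0
      vertex 5.0 18.7 0.0
      vertex 20.0 10.0 0.0
    endloop
  endfacet
  facet normal 0.0000 0.0000 -1.0000
    outer loop
      vertex 5.0 1.3 0.0
      vertex 0.0 10.0 0.0
      vertex 20.0 10.0 0.0
    endloop
  endfacet
  facet normal 0.0000 0.0000 -1.0000
    outer loop
      vertex 15.0 1.3 0.0
      vertex 5.0 1.3 0.0
      vertex 20.0 10.0 0.0
    endloop
  endfacet
  facet normal 0.0000 0.0000 1.0000
    outer loop
      vertex 20.0 10.0 28.0
      vertex 15.0 18.7 28.0
      vertex 5.0 18.7 28.0
    endloop
  endfacet
  facet normal 0.0000 0.0000 1.0000
    outer loop
      vertex 20.0 10.0 28.0
      vertex 5.0 18.7 28.0
      vertex 0.0 10.0 28.0
    endloop
  endfacet
  facet normal 0.0000 0.0000 1.0000
    outer loop
      vertex 20.0 10.0 28.0
      vertex 0.0 10.0 28.0
      vertex 5.0 1.3 28.0
    endloop
  endfacet
  facet normal 0.0000 0.0000 1.0000
    outer loop
      vertex 20.0 10.0 28.0
      vertex 5.0 1.3 28.0
      vertex 15.0 1.3 28.0
    endloop
  endfacet
  facet normal 0.8670 0.4983 0.0000
    outer loop
      vertex 20.0 10.0 0.0
      vertex 15.0 18.7 0.0
      vertex 15.0 18.7 28.0
    endloop
  endfacet
  facet normal 0.8670 0.4983 0.0000
    outer loop
      vertex 20.0 10.0 0.0
      vertex 15.0 18.7 28.0
      vertex 20.0 10.0 28.0
    endloop
  endfacet
  facet normal 0.0000 1.0000 0.0000
    outer loop
      vertex 15.0 18.7 0.0
      vertex 5.0 18.7 0.0
      vertex 5.0 18.7 28.0
    endloop
  endfacet
  facet normal 0.0000 1.0000 0.0000
    outer loop
      vertex 15.0 18.7 0.0
      vertex 5.0 18.7 28.0
      vertex 15.0 18.7 28.0
    endloop
  endfacet
  facet normal -0.8670 0.4983 0.0000
    outer loop
      vertex 5.0 18.7 0.0
      vertex 0.0 10.0 0.0
      vertex 0.0 10.0 28.0
    endloop
  endfacet
  facet normal -0.8670 0.4983 0.0000
    outer loop
      vertex 5.0 18.7 0.0
      vertex 0.0 10.0 28.0
      vertex 5.0 18.7 28.0
    endloop
  endfacet
  facet normal -0.8670 -0.4983 0.0000
    outer loop
      vertex 0.0 10.0 0.0
      vertex 5.0 1.3 0.0
      vertex 5.0 1.3 28.0
    endloop
  endfacet
  facet normal -0.8670 -0.4983 0.0000
    outer loop
      vertex 0.0 10.0 0.0
      vertex 5.0 1.3 28.0
      vertex 0.0 10.0 28.0
    endloop
  endfacet
  facet normal 0.0000 -1.0000 0.0000
    outer loop
      vertex 5.0 1.3 0.0
      vertex 15.0 1.3 0.0
      vertex 15.0 1.3 28.0
    endloop
  endfacet
  facet normal 0.0000 -1.0000 0.0000
    outer loop
      vertex 5.0 1.3 0.0
      vertex 15.0 1.3 28.0
      vertex 5.0 1.3 28.0
    endloop
  endfacet
  facet normal 0.8670 -0.4983 0.0000
    outer loop
      vertex 15.0 1.3 0.0
      vertex 20.0 10.0 0.0
      vertex 20.0 10.0 28.0
    endloop
  endfacet
  facet normal 0.8670 -0.4983 0.0000
    outer loop
      vertex 15.0 1.3 0.0
      vertex 20.0 10.0 28.0
      vertex 15.0 1.3 28.0
    endloop
  endfacet
endsolid part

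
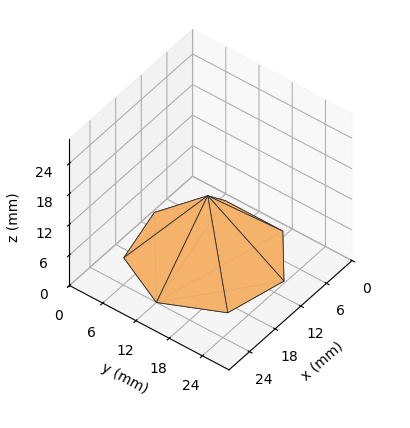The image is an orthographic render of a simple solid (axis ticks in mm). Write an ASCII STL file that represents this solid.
Reading the render: the shape is a regular 7-sided pyramid, base circumscribed radius ≈ 12 mm, apex at z ≈ 12 mm (dimensions read to the nearest mm from the axis ticks). For the STL, each face is triangulated and given an outward normal.

solid part
  facet normal 0.0000 0.0000 -1.0000
    outer loop
      vertex 9.33 23.70 0.00
      vertex 19.48 21.38 0.00
      vertex 24.00 12.00 0.00
    endloop
  endfacet
  facet normal 0.0000 0.0000 -1.0000
    outer loop
      vertex 1.19 17.21 0.00
      vertex 9.33 23.70 0.00
      vertex 24.00 12.00 0.00
    endloop
  endfacet
  facet normal 0.0000 0.0000 -1.0000
    outer loop
      vertex 1.19 6.79 0.00
      vertex 1.19 17.21 0.00
      vertex 24.00 12.00 0.00
    endloop
  endfacet
  facet normal 0.0000 0.0000 -1.0000
    outer loop
      vertex 9.33 0.30 0.00
      vertex 1.19 6.79 0.00
      vertex 24.00 12.00 0.00
    endloop
  endfacet
  facet normal 0.0000 0.0000 -1.0000
    outer loop
      vertex 19.48 2.62 0.00
      vertex 9.33 0.30 0.00
      vertex 24.00 12.00 0.00
    endloop
  endfacet
  facet normal 0.6693 0.3225 0.6693
    outer loop
      vertex 24.00 12.00 0.00
      vertex 19.48 21.38 0.00
      vertex 12.00 12.00 12.00
    endloop
  endfacet
  facet normal 0.1655 0.7243 0.6693
    outer loop
      vertex 19.48 21.38 0.00
      vertex 9.33 23.70 0.00
      vertex 12.00 12.00 12.00
    endloop
  endfacet
  facet normal -0.4631 0.5809 0.6694
    outer loop
      vertex 9.33 23.70 0.00
      vertex 1.19 17.21 0.00
      vertex 12.00 12.00 12.00
    endloop
  endfacet
  facet normal -0.7430 0.0000 0.6693
    outer loop
      vertex 1.19 17.21 0.00
      vertex 1.19 6.79 0.00
      vertex 12.00 12.00 12.00
    endloop
  endfacet
  facet normal -0.4631 -0.5809 0.6694
    outer loop
      vertex 1.19 6.79 0.00
      vertex 9.33 0.30 0.00
      vertex 12.00 12.00 12.00
    endloop
  endfacet
  facet normal 0.1655 -0.7243 0.6693
    outer loop
      vertex 9.33 0.30 0.00
      vertex 19.48 2.62 0.00
      vertex 12.00 12.00 12.00
    endloop
  endfacet
  facet normal 0.6693 -0.3225 0.6693
    outer loop
      vertex 19.48 2.62 0.00
      vertex 24.00 12.00 0.00
      vertex 12.00 12.00 12.00
    endloop
  endfacet
endsolid part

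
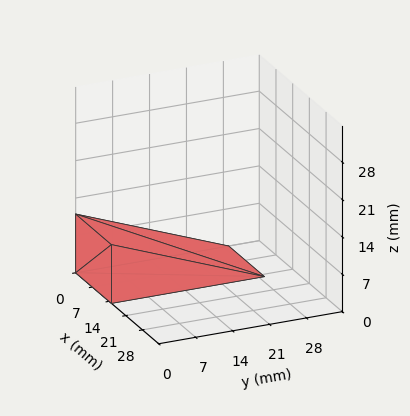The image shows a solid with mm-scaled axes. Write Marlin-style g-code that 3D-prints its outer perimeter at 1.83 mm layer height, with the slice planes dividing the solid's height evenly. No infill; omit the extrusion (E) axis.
Reading the render: the shape is a wedge (ramp): 15 × 29 mm base, rising to 11 mm along the y=0 edge and sloping linearly to z=0 at y=29 (dimensions read to the nearest mm from the axis ticks). For the g-code, the solid's height is divided into equal slices at the stated Δz and each level perimeter traced with G1 moves after a G0 lift.

; perimeter-only toolpath
G21 ; units = mm
G90 ; absolute positioning
G28 ; home
; layer 1
G0 Z1.83
G0 X0.00 Y0.00
G1 X15.00 Y0.00
G1 X15.00 Y24.17
G1 X0.00 Y24.17
G1 X0.00 Y0.00
; layer 2
G0 Z3.67
G0 X0.00 Y0.00
G1 X15.00 Y0.00
G1 X15.00 Y19.33
G1 X0.00 Y19.33
G1 X0.00 Y0.00
; layer 3
G0 Z5.50
G0 X0.00 Y0.00
G1 X15.00 Y0.00
G1 X15.00 Y14.50
G1 X0.00 Y14.50
G1 X0.00 Y0.00
; layer 4
G0 Z7.33
G0 X0.00 Y0.00
G1 X15.00 Y0.00
G1 X15.00 Y9.67
G1 X0.00 Y9.67
G1 X0.00 Y0.00
; layer 5
G0 Z9.17
G0 X0.00 Y0.00
G1 X15.00 Y0.00
G1 X15.00 Y4.83
G1 X0.00 Y4.83
G1 X0.00 Y0.00
M2 ; end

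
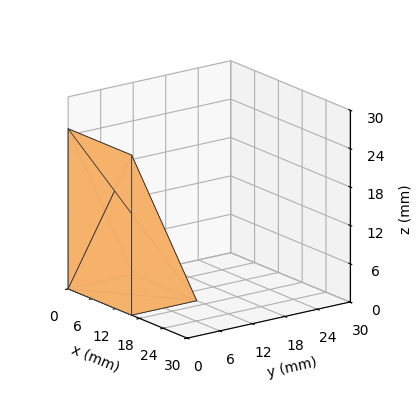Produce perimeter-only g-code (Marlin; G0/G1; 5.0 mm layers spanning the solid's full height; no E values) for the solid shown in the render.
Reading the render: the shape is a wedge (ramp): 16 × 12 mm base, rising to 25 mm along the y=0 edge and sloping linearly to z=0 at y=12 (dimensions read to the nearest mm from the axis ticks). For the g-code, the solid's height is divided into equal slices at the stated Δz and each level perimeter traced with G1 moves after a G0 lift.

; perimeter-only toolpath
G21 ; units = mm
G90 ; absolute positioning
G28 ; home
; layer 1
G0 Z5.0
G0 X0.0 Y0.0
G1 X16.0 Y0.0
G1 X16.0 Y9.6
G1 X0.0 Y9.6
G1 X0.0 Y0.0
; layer 2
G0 Z10.0
G0 X0.0 Y0.0
G1 X16.0 Y0.0
G1 X16.0 Y7.2
G1 X0.0 Y7.2
G1 X0.0 Y0.0
; layer 3
G0 Z15.0
G0 X0.0 Y0.0
G1 X16.0 Y0.0
G1 X16.0 Y4.8
G1 X0.0 Y4.8
G1 X0.0 Y0.0
; layer 4
G0 Z20.0
G0 X0.0 Y0.0
G1 X16.0 Y0.0
G1 X16.0 Y2.4
G1 X0.0 Y2.4
G1 X0.0 Y0.0
M2 ; end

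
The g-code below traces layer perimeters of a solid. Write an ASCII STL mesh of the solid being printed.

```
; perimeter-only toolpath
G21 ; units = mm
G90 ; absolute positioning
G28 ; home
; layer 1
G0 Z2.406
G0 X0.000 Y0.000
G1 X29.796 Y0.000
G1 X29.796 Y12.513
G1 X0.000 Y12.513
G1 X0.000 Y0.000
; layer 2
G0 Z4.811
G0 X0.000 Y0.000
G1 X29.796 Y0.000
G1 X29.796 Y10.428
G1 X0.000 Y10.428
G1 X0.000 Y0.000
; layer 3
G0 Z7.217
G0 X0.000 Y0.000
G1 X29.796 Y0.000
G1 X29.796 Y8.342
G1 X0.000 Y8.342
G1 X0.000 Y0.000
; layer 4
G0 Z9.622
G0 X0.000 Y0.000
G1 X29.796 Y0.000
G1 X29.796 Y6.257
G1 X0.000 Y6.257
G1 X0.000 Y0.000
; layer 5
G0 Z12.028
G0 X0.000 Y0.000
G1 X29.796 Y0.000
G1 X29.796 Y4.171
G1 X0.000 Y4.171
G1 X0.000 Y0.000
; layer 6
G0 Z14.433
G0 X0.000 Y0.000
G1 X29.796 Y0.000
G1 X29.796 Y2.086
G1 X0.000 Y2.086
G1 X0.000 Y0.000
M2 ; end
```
solid part
  facet normal 0.0000 0.0000 -1.0000
    outer loop
      vertex 29.796 14.599 0.000
      vertex 29.796 0.000 0.000
      vertex 0.000 0.000 0.000
    endloop
  endfacet
  facet normal 0.0000 0.0000 -1.0000
    outer loop
      vertex 0.000 14.599 0.000
      vertex 29.796 14.599 0.000
      vertex 0.000 0.000 0.000
    endloop
  endfacet
  facet normal 0.0000 -1.0000 0.0000
    outer loop
      vertex 0.000 0.000 0.000
      vertex 29.796 0.000 0.000
      vertex 29.796 0.000 16.839
    endloop
  endfacet
  facet normal 0.0000 -1.0000 0.0000
    outer loop
      vertex 0.000 0.000 0.000
      vertex 29.796 0.000 16.839
      vertex 0.000 0.000 16.839
    endloop
  endfacet
  facet normal 0.0000 0.7556 0.6551
    outer loop
      vertex 0.000 0.000 16.839
      vertex 29.796 0.000 16.839
      vertex 29.796 14.599 0.000
    endloop
  endfacet
  facet normal 0.0000 0.7556 0.6551
    outer loop
      vertex 0.000 0.000 16.839
      vertex 29.796 14.599 0.000
      vertex 0.000 14.599 0.000
    endloop
  endfacet
  facet normal -1.0000 0.0000 0.0000
    outer loop
      vertex 0.000 0.000 16.839
      vertex 0.000 14.599 0.000
      vertex 0.000 0.000 0.000
    endloop
  endfacet
  facet normal 1.0000 0.0000 0.0000
    outer loop
      vertex 29.796 0.000 0.000
      vertex 29.796 14.599 0.000
      vertex 29.796 0.000 16.839
    endloop
  endfacet
endsolid part

The G0 Z moves step by Δz≈2.406 mm. The G1 loops shrink linearly with z, so the solid tapers from its base footprint up to z≈16.8. Closing with a flat bottom cap and the tapered top and triangulating gives 8 facets — a wedge (ramp): 29.8 × 14.6 mm base, rising to 16.8 mm along the y=0 edge and sloping linearly to z=0 at y=14.6.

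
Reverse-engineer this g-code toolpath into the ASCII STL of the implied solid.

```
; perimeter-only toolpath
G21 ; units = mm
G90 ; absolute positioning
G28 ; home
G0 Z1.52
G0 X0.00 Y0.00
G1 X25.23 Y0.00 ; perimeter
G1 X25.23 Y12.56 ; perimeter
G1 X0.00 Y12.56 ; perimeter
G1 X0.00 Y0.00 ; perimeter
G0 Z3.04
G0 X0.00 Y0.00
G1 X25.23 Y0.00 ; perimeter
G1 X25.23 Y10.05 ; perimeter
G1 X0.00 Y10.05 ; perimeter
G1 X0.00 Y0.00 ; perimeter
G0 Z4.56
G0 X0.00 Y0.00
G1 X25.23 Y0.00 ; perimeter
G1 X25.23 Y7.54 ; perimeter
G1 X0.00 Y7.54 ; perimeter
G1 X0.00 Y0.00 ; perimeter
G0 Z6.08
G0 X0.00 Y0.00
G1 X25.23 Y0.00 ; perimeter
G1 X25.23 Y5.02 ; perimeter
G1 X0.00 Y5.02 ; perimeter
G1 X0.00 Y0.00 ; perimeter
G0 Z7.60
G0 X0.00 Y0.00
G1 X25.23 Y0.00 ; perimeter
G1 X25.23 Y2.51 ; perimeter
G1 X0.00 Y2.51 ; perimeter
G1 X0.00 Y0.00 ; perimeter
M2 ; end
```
solid part
  facet normal 0.0000 0.0000 -1.0000
    outer loop
      vertex 25.23 15.07 0.00
      vertex 25.23 0.00 0.00
      vertex 0.00 0.00 0.00
    endloop
  endfacet
  facet normal 0.0000 0.0000 -1.0000
    outer loop
      vertex 0.00 15.07 0.00
      vertex 25.23 15.07 0.00
      vertex 0.00 0.00 0.00
    endloop
  endfacet
  facet normal 0.0000 -1.0000 0.0000
    outer loop
      vertex 0.00 0.00 0.00
      vertex 25.23 0.00 0.00
      vertex 25.23 0.00 9.12
    endloop
  endfacet
  facet normal 0.0000 -1.0000 0.0000
    outer loop
      vertex 0.00 0.00 0.00
      vertex 25.23 0.00 9.12
      vertex 0.00 0.00 9.12
    endloop
  endfacet
  facet normal 0.0000 0.5177 0.8555
    outer loop
      vertex 0.00 0.00 9.12
      vertex 25.23 0.00 9.12
      vertex 25.23 15.07 0.00
    endloop
  endfacet
  facet normal 0.0000 0.5177 0.8555
    outer loop
      vertex 0.00 0.00 9.12
      vertex 25.23 15.07 0.00
      vertex 0.00 15.07 0.00
    endloop
  endfacet
  facet normal -1.0000 0.0000 0.0000
    outer loop
      vertex 0.00 0.00 9.12
      vertex 0.00 15.07 0.00
      vertex 0.00 0.00 0.00
    endloop
  endfacet
  facet normal 1.0000 0.0000 0.0000
    outer loop
      vertex 25.23 0.00 0.00
      vertex 25.23 15.07 0.00
      vertex 25.23 0.00 9.12
    endloop
  endfacet
endsolid part

The G0 Z moves step by Δz≈1.52 mm. The G1 loops shrink linearly with z, so the solid tapers from its base footprint up to z≈9.12. Closing with a flat bottom cap and the tapered top and triangulating gives 8 facets — a wedge (ramp): 25.2 × 15.1 mm base, rising to 9.12 mm along the y=0 edge and sloping linearly to z=0 at y=15.1.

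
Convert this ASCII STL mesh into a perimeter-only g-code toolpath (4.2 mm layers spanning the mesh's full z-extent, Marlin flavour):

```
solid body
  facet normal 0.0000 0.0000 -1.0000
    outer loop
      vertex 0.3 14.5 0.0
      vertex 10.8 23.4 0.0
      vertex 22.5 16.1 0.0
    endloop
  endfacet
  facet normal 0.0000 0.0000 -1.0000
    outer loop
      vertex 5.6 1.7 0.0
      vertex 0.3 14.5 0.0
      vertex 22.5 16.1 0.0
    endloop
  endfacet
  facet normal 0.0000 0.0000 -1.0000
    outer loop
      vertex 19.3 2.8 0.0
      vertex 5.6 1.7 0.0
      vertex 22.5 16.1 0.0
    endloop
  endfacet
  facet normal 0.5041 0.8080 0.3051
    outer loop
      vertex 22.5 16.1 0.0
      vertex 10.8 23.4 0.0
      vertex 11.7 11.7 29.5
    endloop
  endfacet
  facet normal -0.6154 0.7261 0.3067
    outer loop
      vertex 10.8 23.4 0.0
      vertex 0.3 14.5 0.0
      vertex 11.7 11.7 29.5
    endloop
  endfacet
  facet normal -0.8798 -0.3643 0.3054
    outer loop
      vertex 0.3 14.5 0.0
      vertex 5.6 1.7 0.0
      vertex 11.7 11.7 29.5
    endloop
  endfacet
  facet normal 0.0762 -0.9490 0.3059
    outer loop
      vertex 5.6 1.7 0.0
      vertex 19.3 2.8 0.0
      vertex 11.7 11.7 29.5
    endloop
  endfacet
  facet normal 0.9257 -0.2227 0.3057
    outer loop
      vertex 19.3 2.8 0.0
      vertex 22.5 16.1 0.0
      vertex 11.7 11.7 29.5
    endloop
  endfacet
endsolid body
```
; perimeter-only toolpath
G21 ; units = mm
G90 ; absolute positioning
G28 ; home
; layer 1
G0 Z4.2
G0 X21.0 Y15.5
G1 X10.9 Y21.7
G1 X1.9 Y14.1
G1 X6.5 Y3.1
G1 X18.2 Y4.1
G1 X21.0 Y15.5
; layer 2
G0 Z8.4
G0 X19.4 Y14.8
G1 X11.1 Y20.1
G1 X3.6 Y13.7
G1 X7.3 Y4.6
G1 X17.1 Y5.3
G1 X19.4 Y14.8
; layer 3
G0 Z12.6
G0 X17.9 Y14.2
G1 X11.2 Y18.4
G1 X5.2 Y13.3
G1 X8.2 Y6.0
G1 X16.0 Y6.6
G1 X17.9 Y14.2
; layer 4
G0 Z16.9
G0 X16.3 Y13.6
G1 X11.3 Y16.7
G1 X6.8 Y12.9
G1 X9.1 Y7.4
G1 X15.0 Y7.9
G1 X16.3 Y13.6
; layer 5
G0 Z21.1
G0 X14.8 Y13.0
G1 X11.4 Y15.0
G1 X8.4 Y12.5
G1 X10.0 Y8.8
G1 X13.9 Y9.2
G1 X14.8 Y13.0
; layer 6
G0 Z25.3
G0 X13.2 Y12.3
G1 X11.6 Y13.4
G1 X10.1 Y12.1
G1 X10.8 Y10.3
G1 X12.8 Y10.4
G1 X13.2 Y12.3
M2 ; end

The solid is a regular 5-sided pyramid, base circumscribed radius ≈ 11.7 mm, apex at z ≈ 29.5 mm. Slicing at Δz = 4.2 mm — 7 equal slices spanning the solid's height, so layer i sits at z = i·h/7 — gives 6 non-empty perimeters. Each is a 5-segment closed polygon; G0 lifts to the layer z and rapids to the start vertex, then G1 traces the edges. The cross-section shrinks linearly with z (the slice at the apex is degenerate and omitted).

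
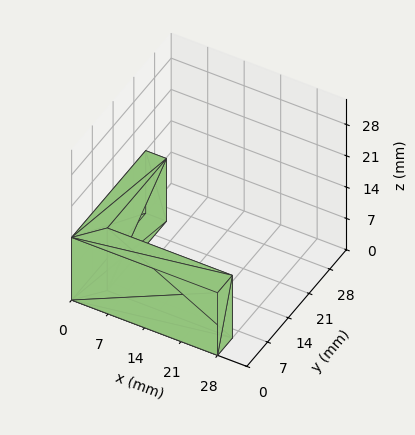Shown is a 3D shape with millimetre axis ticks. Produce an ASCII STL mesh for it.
Reading the render: the shape is an L-shaped prism: outer 28 × 25 mm, arm thicknesses ≈ 5 mm (horizontal) and 4 mm (vertical), extruded 14 mm in z (dimensions read to the nearest mm from the axis ticks). For the STL, each face is triangulated and given an outward normal.

solid part
  facet normal 0.0000 0.0000 -1.0000
    outer loop
      vertex 28.000 5.000 0.000
      vertex 28.000 0.000 0.000
      vertex 0.000 0.000 0.000
    endloop
  endfacet
  facet normal 0.0000 0.0000 -1.0000
    outer loop
      vertex 4.000 5.000 0.000
      vertex 28.000 5.000 0.000
      vertex 0.000 0.000 0.000
    endloop
  endfacet
  facet normal 0.0000 0.0000 -1.0000
    outer loop
      vertex 4.000 25.000 0.000
      vertex 4.000 5.000 0.000
      vertex 0.000 0.000 0.000
    endloop
  endfacet
  facet normal 0.0000 0.0000 -1.0000
    outer loop
      vertex 0.000 25.000 0.000
      vertex 4.000 25.000 0.000
      vertex 0.000 0.000 0.000
    endloop
  endfacet
  facet normal 0.0000 0.0000 1.0000
    outer loop
      vertex 0.000 0.000 14.000
      vertex 28.000 0.000 14.000
      vertex 28.000 5.000 14.000
    endloop
  endfacet
  facet normal 0.0000 0.0000 1.0000
    outer loop
      vertex 0.000 0.000 14.000
      vertex 28.000 5.000 14.000
      vertex 4.000 5.000 14.000
    endloop
  endfacet
  facet normal 0.0000 0.0000 1.0000
    outer loop
      vertex 0.000 0.000 14.000
      vertex 4.000 5.000 14.000
      vertex 4.000 25.000 14.000
    endloop
  endfacet
  facet normal 0.0000 0.0000 1.0000
    outer loop
      vertex 0.000 0.000 14.000
      vertex 4.000 25.000 14.000
      vertex 0.000 25.000 14.000
    endloop
  endfacet
  facet normal 0.0000 -1.0000 0.0000
    outer loop
      vertex 0.000 0.000 0.000
      vertex 28.000 0.000 0.000
      vertex 28.000 0.000 14.000
    endloop
  endfacet
  facet normal 0.0000 -1.0000 0.0000
    outer loop
      vertex 0.000 0.000 0.000
      vertex 28.000 0.000 14.000
      vertex 0.000 0.000 14.000
    endloop
  endfacet
  facet normal 1.0000 0.0000 0.0000
    outer loop
      vertex 28.000 0.000 0.000
      vertex 28.000 5.000 0.000
      vertex 28.000 5.000 14.000
    endloop
  endfacet
  facet normal 1.0000 0.0000 0.0000
    outer loop
      vertex 28.000 0.000 0.000
      vertex 28.000 5.000 14.000
      vertex 28.000 0.000 14.000
    endloop
  endfacet
  facet normal 0.0000 1.0000 0.0000
    outer loop
      vertex 28.000 5.000 0.000
      vertex 4.000 5.000 0.000
      vertex 4.000 5.000 14.000
    endloop
  endfacet
  facet normal 0.0000 1.0000 0.0000
    outer loop
      vertex 28.000 5.000 0.000
      vertex 4.000 5.000 14.000
      vertex 28.000 5.000 14.000
    endloop
  endfacet
  facet normal 1.0000 0.0000 0.0000
    outer loop
      vertex 4.000 5.000 0.000
      vertex 4.000 25.000 0.000
      vertex 4.000 25.000 14.000
    endloop
  endfacet
  facet normal 1.0000 0.0000 0.0000
    outer loop
      vertex 4.000 5.000 0.000
      vertex 4.000 25.000 14.000
      vertex 4.000 5.000 14.000
    endloop
  endfacet
  facet normal 0.0000 1.0000 0.0000
    outer loop
      vertex 4.000 25.000 0.000
      vertex 0.000 25.000 0.000
      vertex 0.000 25.000 14.000
    endloop
  endfacet
  facet normal 0.0000 1.0000 0.0000
    outer loop
      vertex 4.000 25.000 0.000
      vertex 0.000 25.000 14.000
      vertex 4.000 25.000 14.000
    endloop
  endfacet
  facet normal -1.0000 0.0000 0.0000
    outer loop
      vertex 0.000 25.000 0.000
      vertex 0.000 0.000 0.000
      vertex 0.000 0.000 14.000
    endloop
  endfacet
  facet normal -1.0000 0.0000 0.0000
    outer loop
      vertex 0.000 25.000 0.000
      vertex 0.000 0.000 14.000
      vertex 0.000 25.000 14.000
    endloop
  endfacet
endsolid part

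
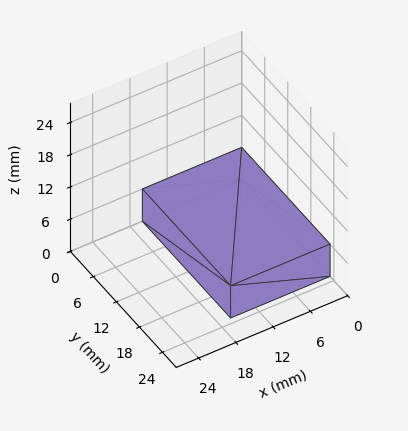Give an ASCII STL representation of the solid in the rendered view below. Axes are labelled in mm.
Reading the render: the shape is a rectangular box, roughly 16 × 23 mm footprint and 6 mm tall (dimensions read to the nearest mm from the axis ticks). For the STL, each face is triangulated and given an outward normal.

solid part
  facet normal 0.0000 0.0000 -1.0000
    outer loop
      vertex 16.00 23.00 0.00
      vertex 16.00 0.00 0.00
      vertex 0.00 0.00 0.00
    endloop
  endfacet
  facet normal 0.0000 0.0000 -1.0000
    outer loop
      vertex 0.00 23.00 0.00
      vertex 16.00 23.00 0.00
      vertex 0.00 0.00 0.00
    endloop
  endfacet
  facet normal 0.0000 0.0000 1.0000
    outer loop
      vertex 0.00 0.00 6.00
      vertex 16.00 0.00 6.00
      vertex 16.00 23.00 6.00
    endloop
  endfacet
  facet normal 0.0000 0.0000 1.0000
    outer loop
      vertex 0.00 0.00 6.00
      vertex 16.00 23.00 6.00
      vertex 0.00 23.00 6.00
    endloop
  endfacet
  facet normal 0.0000 -1.0000 0.0000
    outer loop
      vertex 0.00 0.00 0.00
      vertex 16.00 0.00 0.00
      vertex 16.00 0.00 6.00
    endloop
  endfacet
  facet normal 0.0000 -1.0000 0.0000
    outer loop
      vertex 0.00 0.00 0.00
      vertex 16.00 0.00 6.00
      vertex 0.00 0.00 6.00
    endloop
  endfacet
  facet normal 0.0000 1.0000 0.0000
    outer loop
      vertex 16.00 23.00 6.00
      vertex 16.00 23.00 0.00
      vertex 0.00 23.00 0.00
    endloop
  endfacet
  facet normal 0.0000 1.0000 0.0000
    outer loop
      vertex 0.00 23.00 6.00
      vertex 16.00 23.00 6.00
      vertex 0.00 23.00 0.00
    endloop
  endfacet
  facet normal -1.0000 0.0000 0.0000
    outer loop
      vertex 0.00 23.00 6.00
      vertex 0.00 23.00 0.00
      vertex 0.00 0.00 0.00
    endloop
  endfacet
  facet normal -1.0000 0.0000 0.0000
    outer loop
      vertex 0.00 0.00 6.00
      vertex 0.00 23.00 6.00
      vertex 0.00 0.00 0.00
    endloop
  endfacet
  facet normal 1.0000 0.0000 0.0000
    outer loop
      vertex 16.00 0.00 0.00
      vertex 16.00 23.00 0.00
      vertex 16.00 23.00 6.00
    endloop
  endfacet
  facet normal 1.0000 0.0000 0.0000
    outer loop
      vertex 16.00 0.00 0.00
      vertex 16.00 23.00 6.00
      vertex 16.00 0.00 6.00
    endloop
  endfacet
endsolid part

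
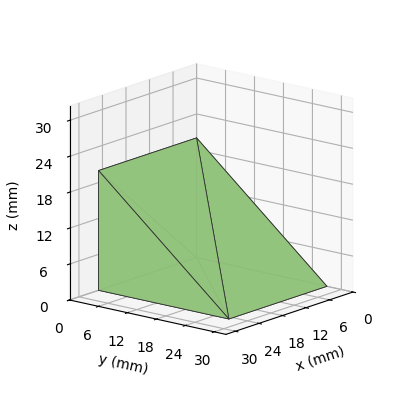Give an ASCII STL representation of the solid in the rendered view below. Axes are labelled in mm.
Reading the render: the shape is a wedge (ramp): 25 × 27 mm base, rising to 20 mm along the y=0 edge and sloping linearly to z=0 at y=27 (dimensions read to the nearest mm from the axis ticks). For the STL, each face is triangulated and given an outward normal.

solid part
  facet normal 0.0000 0.0000 -1.0000
    outer loop
      vertex 25.00 27.00 0.00
      vertex 25.00 0.00 0.00
      vertex 0.00 0.00 0.00
    endloop
  endfacet
  facet normal 0.0000 0.0000 -1.0000
    outer loop
      vertex 0.00 27.00 0.00
      vertex 25.00 27.00 0.00
      vertex 0.00 0.00 0.00
    endloop
  endfacet
  facet normal 0.0000 -1.0000 0.0000
    outer loop
      vertex 0.00 0.00 0.00
      vertex 25.00 0.00 0.00
      vertex 25.00 0.00 20.00
    endloop
  endfacet
  facet normal 0.0000 -1.0000 0.0000
    outer loop
      vertex 0.00 0.00 0.00
      vertex 25.00 0.00 20.00
      vertex 0.00 0.00 20.00
    endloop
  endfacet
  facet normal 0.0000 0.5952 0.8036
    outer loop
      vertex 0.00 0.00 20.00
      vertex 25.00 0.00 20.00
      vertex 25.00 27.00 0.00
    endloop
  endfacet
  facet normal 0.0000 0.5952 0.8036
    outer loop
      vertex 0.00 0.00 20.00
      vertex 25.00 27.00 0.00
      vertex 0.00 27.00 0.00
    endloop
  endfacet
  facet normal -1.0000 0.0000 0.0000
    outer loop
      vertex 0.00 0.00 20.00
      vertex 0.00 27.00 0.00
      vertex 0.00 0.00 0.00
    endloop
  endfacet
  facet normal 1.0000 0.0000 0.0000
    outer loop
      vertex 25.00 0.00 0.00
      vertex 25.00 27.00 0.00
      vertex 25.00 0.00 20.00
    endloop
  endfacet
endsolid part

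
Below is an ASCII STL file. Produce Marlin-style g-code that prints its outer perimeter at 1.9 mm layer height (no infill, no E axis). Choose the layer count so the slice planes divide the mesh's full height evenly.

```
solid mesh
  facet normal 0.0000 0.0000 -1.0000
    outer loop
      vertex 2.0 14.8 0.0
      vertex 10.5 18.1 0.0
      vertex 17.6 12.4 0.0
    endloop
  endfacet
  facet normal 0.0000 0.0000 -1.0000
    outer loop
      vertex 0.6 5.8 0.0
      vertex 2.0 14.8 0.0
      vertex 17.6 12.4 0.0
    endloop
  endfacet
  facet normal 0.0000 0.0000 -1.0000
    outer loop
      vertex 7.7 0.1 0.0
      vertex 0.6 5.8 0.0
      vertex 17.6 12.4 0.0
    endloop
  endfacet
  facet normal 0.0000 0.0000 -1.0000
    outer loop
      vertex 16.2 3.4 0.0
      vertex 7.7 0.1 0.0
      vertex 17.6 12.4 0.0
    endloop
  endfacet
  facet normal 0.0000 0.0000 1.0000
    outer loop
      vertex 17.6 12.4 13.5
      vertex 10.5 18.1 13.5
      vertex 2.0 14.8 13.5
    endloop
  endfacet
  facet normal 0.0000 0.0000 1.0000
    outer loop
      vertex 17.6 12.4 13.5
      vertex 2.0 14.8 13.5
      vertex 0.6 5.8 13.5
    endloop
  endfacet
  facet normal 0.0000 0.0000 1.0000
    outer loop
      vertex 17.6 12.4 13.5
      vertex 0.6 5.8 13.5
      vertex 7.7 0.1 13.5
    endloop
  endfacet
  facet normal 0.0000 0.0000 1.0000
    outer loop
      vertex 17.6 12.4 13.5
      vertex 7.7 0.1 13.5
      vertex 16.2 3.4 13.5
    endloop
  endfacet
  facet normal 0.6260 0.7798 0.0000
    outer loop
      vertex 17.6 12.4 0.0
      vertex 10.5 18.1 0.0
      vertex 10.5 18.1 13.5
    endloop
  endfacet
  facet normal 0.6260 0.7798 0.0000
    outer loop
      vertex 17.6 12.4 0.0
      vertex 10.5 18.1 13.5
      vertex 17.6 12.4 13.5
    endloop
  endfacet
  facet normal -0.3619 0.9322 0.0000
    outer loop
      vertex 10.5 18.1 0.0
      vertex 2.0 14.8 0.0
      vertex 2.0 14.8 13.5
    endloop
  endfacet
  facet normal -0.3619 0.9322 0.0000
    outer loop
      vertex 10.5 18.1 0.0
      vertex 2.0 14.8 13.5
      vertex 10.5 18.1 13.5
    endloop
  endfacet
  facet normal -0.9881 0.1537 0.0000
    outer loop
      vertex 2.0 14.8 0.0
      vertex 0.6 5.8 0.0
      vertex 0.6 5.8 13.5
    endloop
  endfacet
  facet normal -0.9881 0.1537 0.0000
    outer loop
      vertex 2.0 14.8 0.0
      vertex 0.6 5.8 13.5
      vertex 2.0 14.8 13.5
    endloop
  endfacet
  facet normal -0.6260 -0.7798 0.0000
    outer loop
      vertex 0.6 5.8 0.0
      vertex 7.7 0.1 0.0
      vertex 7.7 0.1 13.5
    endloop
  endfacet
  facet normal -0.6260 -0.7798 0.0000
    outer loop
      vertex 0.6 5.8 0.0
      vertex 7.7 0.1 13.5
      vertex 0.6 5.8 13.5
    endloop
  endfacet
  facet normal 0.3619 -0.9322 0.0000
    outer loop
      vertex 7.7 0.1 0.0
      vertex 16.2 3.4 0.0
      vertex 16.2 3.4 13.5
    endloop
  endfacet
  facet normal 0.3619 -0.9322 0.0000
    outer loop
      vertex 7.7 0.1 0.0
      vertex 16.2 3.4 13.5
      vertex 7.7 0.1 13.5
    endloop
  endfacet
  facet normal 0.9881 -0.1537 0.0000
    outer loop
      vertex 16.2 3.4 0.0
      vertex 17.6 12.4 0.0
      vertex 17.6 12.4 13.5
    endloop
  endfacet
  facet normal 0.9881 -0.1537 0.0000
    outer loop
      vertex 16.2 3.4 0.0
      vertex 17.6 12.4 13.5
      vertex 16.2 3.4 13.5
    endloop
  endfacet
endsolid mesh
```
; perimeter-only toolpath
G21 ; units = mm
G90 ; absolute positioning
G28 ; home
; layer 1
G0 Z1.9
G0 X17.6 Y12.4
G1 X10.5 Y18.1
G1 X2.0 Y14.8
G1 X0.6 Y5.8
G1 X7.7 Y0.1
G1 X16.2 Y3.4
G1 X17.6 Y12.4
; layer 2
G0 Z3.9
G0 X17.6 Y12.4
G1 X10.5 Y18.1
G1 X2.0 Y14.8
G1 X0.6 Y5.8
G1 X7.7 Y0.1
G1 X16.2 Y3.4
G1 X17.6 Y12.4
; layer 3
G0 Z5.8
G0 X17.6 Y12.4
G1 X10.5 Y18.1
G1 X2.0 Y14.8
G1 X0.6 Y5.8
G1 X7.7 Y0.1
G1 X16.2 Y3.4
G1 X17.6 Y12.4
; layer 4
G0 Z7.7
G0 X17.6 Y12.4
G1 X10.5 Y18.1
G1 X2.0 Y14.8
G1 X0.6 Y5.8
G1 X7.7 Y0.1
G1 X16.2 Y3.4
G1 X17.6 Y12.4
; layer 5
G0 Z9.6
G0 X17.6 Y12.4
G1 X10.5 Y18.1
G1 X2.0 Y14.8
G1 X0.6 Y5.8
G1 X7.7 Y0.1
G1 X16.2 Y3.4
G1 X17.6 Y12.4
; layer 6
G0 Z11.6
G0 X17.6 Y12.4
G1 X10.5 Y18.1
G1 X2.0 Y14.8
G1 X0.6 Y5.8
G1 X7.7 Y0.1
G1 X16.2 Y3.4
G1 X17.6 Y12.4
; layer 7
G0 Z13.5
G0 X17.6 Y12.4
G1 X10.5 Y18.1
G1 X2.0 Y14.8
G1 X0.6 Y5.8
G1 X7.7 Y0.1
G1 X16.2 Y3.4
G1 X17.6 Y12.4
M2 ; end

The solid is a regular 6-sided prism (a cylinder approximated with 6 flat sides), circumscribed radius ≈ 9.1 mm, height ≈ 13.5 mm. Slicing at Δz = 1.9 mm — 7 equal slices spanning the solid's height, so layer i sits at z = i·h/7 — gives 7 non-empty perimeters. Each is a 6-segment closed polygon; G0 lifts to the layer z and rapids to the start vertex, then G1 traces the edges.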